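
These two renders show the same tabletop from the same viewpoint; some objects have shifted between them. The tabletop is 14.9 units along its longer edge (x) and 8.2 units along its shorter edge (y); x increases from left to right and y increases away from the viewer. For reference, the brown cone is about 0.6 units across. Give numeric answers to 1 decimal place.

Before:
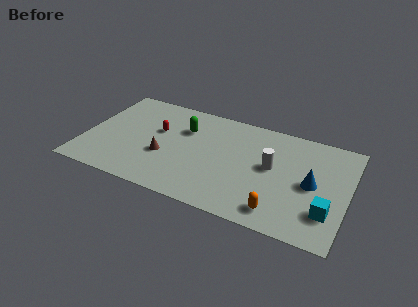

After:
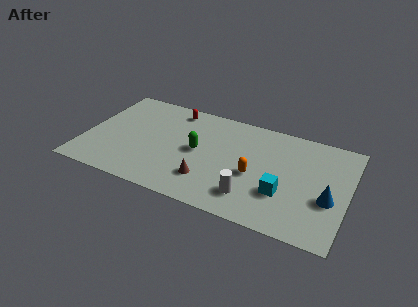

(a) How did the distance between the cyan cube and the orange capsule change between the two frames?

-0.9

The distance was about 2.8 in the first image and 1.9 in the second, so they moved 0.9 units closer together.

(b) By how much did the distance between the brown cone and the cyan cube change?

-5.1

They were about 9.3 units apart before and 4.2 after — 5.1 units closer together.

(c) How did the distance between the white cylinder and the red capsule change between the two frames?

+0.7

They were about 6.6 units apart before and 7.3 after — 0.7 units further apart.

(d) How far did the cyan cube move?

2.5

From (13.9, 2.2) to (11.4, 2.7), the cyan cube covered √(2.5² + 0.5²) ≈ 2.5 units.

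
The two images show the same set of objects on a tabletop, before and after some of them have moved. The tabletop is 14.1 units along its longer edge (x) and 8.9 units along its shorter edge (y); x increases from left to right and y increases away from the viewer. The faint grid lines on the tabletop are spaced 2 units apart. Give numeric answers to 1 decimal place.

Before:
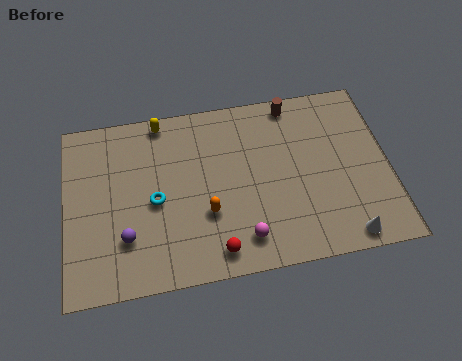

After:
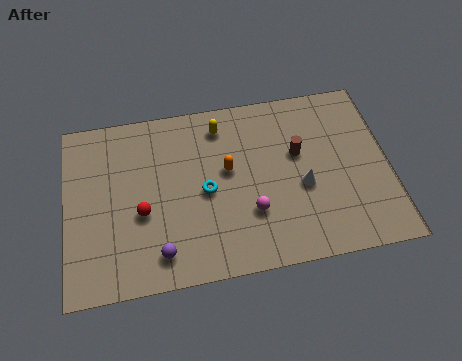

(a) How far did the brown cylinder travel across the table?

2.6

The brown cylinder moved from about (10.1, 8.0) to (10.2, 5.4), a distance of √(0.1² + 2.6²) ≈ 2.6.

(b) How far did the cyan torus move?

2.2

The cyan torus was near (3.9, 4.1) before and (6.1, 4.2) after, so it travelled √(2.2² + 0.1²) ≈ 2.2 units.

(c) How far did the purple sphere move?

1.7

The purple sphere moved from about (2.6, 2.5) to (4.0, 1.5), a distance of √(1.4² + 1.0²) ≈ 1.7.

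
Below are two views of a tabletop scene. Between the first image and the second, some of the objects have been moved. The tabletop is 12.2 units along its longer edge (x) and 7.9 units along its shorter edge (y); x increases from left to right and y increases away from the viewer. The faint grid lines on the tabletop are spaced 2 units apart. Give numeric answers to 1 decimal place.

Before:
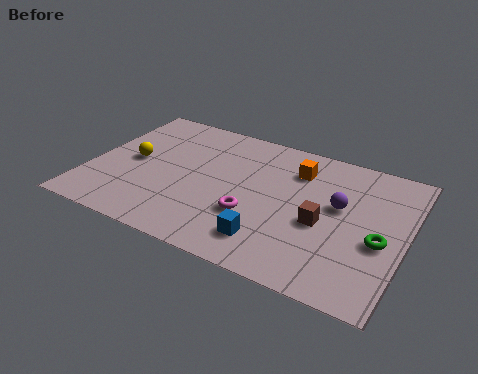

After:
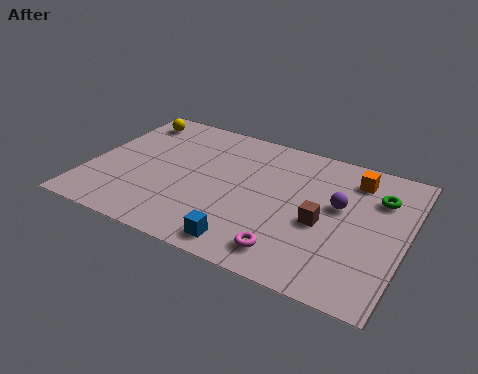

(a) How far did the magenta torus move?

2.1

The magenta torus was near (6.5, 2.7) before and (8.1, 1.3) after, so it travelled √(1.6² + 1.4²) ≈ 2.1 units.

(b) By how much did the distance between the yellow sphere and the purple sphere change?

+0.7

They were about 8.0 units apart before and 8.7 after — 0.7 units further apart.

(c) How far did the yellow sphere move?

2.6

The yellow sphere was near (1.6, 4.0) before and (1.1, 6.6) after, so it travelled √(0.5² + 2.6²) ≈ 2.6 units.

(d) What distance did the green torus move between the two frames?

2.4

From (11.3, 3.3) to (11.0, 5.7), the green torus covered √(0.3² + 2.4²) ≈ 2.4 units.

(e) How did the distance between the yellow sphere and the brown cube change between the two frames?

+1.1

The distance was about 7.5 in the first image and 8.6 in the second, so they moved 1.1 units further apart.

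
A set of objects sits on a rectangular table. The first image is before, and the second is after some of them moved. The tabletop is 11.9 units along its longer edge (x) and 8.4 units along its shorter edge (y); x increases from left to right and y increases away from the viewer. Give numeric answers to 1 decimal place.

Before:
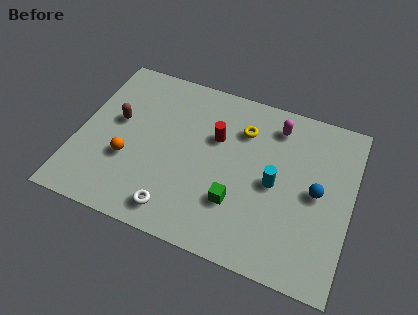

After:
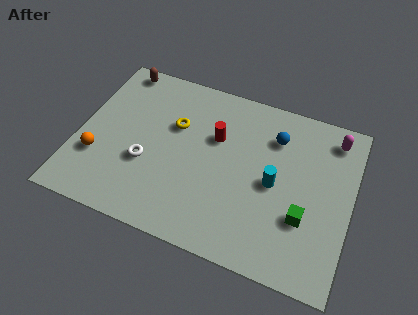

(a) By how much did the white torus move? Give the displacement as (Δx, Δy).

(-1.5, 1.9)

The white torus started near (4.6, 1.2) and ended near (3.1, 3.1).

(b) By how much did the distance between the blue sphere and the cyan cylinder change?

+0.5

The distance was about 1.8 in the first image and 2.3 in the second, so they moved 0.5 units further apart.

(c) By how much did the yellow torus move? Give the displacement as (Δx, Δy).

(-2.9, -0.8)

The yellow torus was at about (7.0, 6.2) and moved to about (4.1, 5.4).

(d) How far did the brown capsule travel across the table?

2.8

The brown capsule moved from about (1.6, 4.8) to (1.3, 7.6), a distance of √(0.3² + 2.8²) ≈ 2.8.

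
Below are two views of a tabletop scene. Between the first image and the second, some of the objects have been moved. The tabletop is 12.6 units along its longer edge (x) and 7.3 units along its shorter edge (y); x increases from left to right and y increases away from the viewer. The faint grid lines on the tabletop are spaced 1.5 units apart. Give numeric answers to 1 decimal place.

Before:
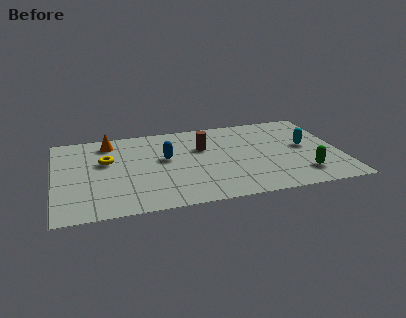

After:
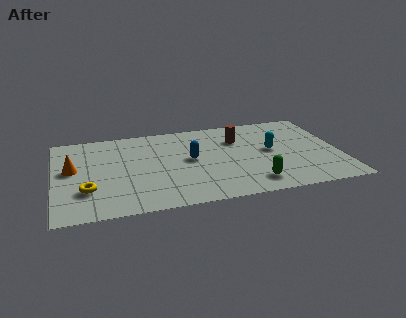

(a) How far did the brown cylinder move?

1.6

The brown cylinder moved from about (6.6, 4.8) to (8.2, 5.2), a distance of √(1.6² + 0.4²) ≈ 1.6.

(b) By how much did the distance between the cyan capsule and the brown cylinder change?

-2.7

The distance was about 4.6 in the first image and 1.9 in the second, so they moved 2.7 units closer together.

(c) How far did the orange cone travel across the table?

2.6

From (2.5, 6.1) to (0.8, 4.1), the orange cone covered √(1.7² + 2.0²) ≈ 2.6 units.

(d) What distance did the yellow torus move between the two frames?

2.5

The yellow torus moved from about (2.3, 4.5) to (1.4, 2.2), a distance of √(0.9² + 2.3²) ≈ 2.5.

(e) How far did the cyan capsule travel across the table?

1.5

The cyan capsule was near (11.1, 3.9) before and (9.6, 3.9) after, so it travelled √(1.5² + 0.0²) ≈ 1.5 units.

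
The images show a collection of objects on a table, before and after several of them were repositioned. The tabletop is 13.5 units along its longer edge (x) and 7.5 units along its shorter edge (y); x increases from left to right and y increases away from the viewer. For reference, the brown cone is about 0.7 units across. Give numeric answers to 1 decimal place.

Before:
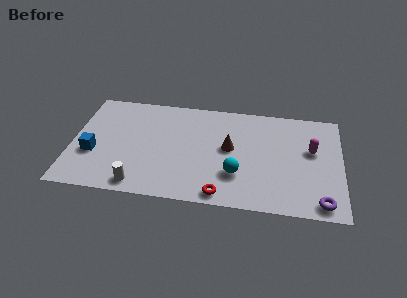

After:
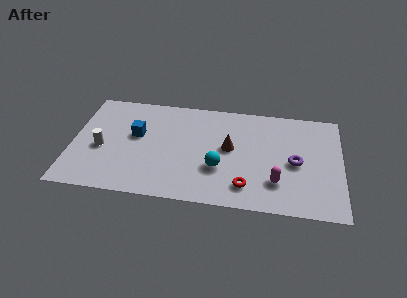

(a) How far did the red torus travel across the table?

1.4

The red torus was near (7.6, 0.8) before and (8.8, 1.5) after, so it travelled √(1.2² + 0.7²) ≈ 1.4 units.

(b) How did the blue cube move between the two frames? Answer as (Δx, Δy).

(2.1, 1.6)

From the two frames, the blue cube sits at roughly (1.1, 2.8) before and (3.2, 4.4) after.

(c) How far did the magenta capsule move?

3.0

The magenta capsule was near (12.0, 4.5) before and (10.3, 2.0) after, so it travelled √(1.7² + 2.5²) ≈ 3.0 units.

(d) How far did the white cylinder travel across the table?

3.0

From (3.5, 0.9) to (1.5, 3.2), the white cylinder covered √(2.0² + 2.3²) ≈ 3.0 units.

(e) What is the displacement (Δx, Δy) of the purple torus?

(-1.3, 2.6)

From the two frames, the purple torus sits at roughly (12.5, 0.9) before and (11.2, 3.5) after.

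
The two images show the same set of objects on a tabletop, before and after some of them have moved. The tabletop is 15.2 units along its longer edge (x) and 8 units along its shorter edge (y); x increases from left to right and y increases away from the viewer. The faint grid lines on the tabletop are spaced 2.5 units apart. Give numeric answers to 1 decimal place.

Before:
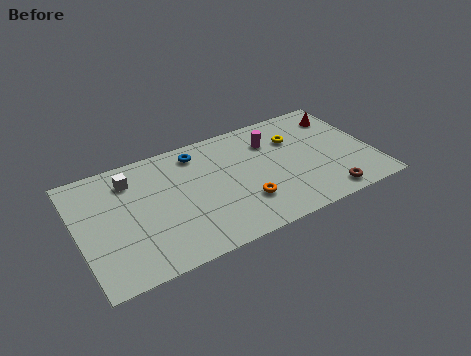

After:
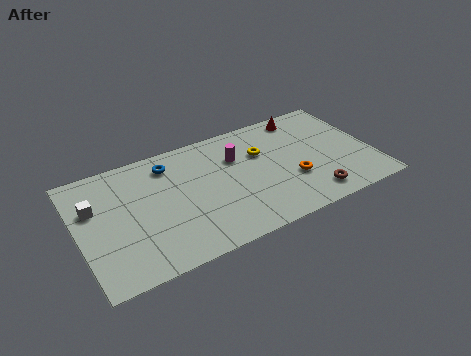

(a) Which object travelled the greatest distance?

the orange torus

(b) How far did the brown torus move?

0.8

The brown torus was near (12.4, 1.0) before and (11.7, 1.3) after, so it travelled √(0.7² + 0.3²) ≈ 0.8 units.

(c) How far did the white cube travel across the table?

2.3

The white cube moved from about (2.9, 6.3) to (0.9, 5.2), a distance of √(2.0² + 1.1²) ≈ 2.3.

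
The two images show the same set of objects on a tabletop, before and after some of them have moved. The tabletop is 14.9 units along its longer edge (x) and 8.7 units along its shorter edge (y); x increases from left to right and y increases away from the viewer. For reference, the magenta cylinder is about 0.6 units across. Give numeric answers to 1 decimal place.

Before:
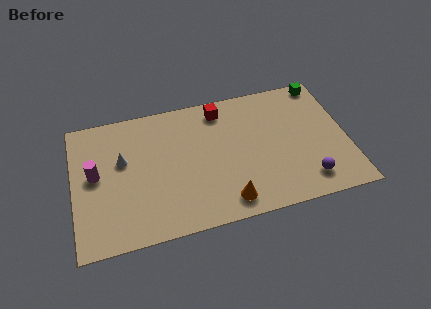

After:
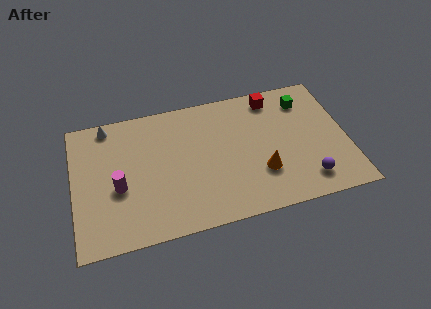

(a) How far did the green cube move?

1.5

From (13.9, 7.9) to (12.8, 6.9), the green cube covered √(1.1² + 1.0²) ≈ 1.5 units.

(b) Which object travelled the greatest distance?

the red cube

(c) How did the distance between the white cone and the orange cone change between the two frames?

+2.9

They were about 6.7 units apart before and 9.6 after — 2.9 units further apart.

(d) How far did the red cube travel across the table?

2.9

The red cube moved from about (8.2, 7.4) to (11.1, 7.5), a distance of √(2.9² + 0.1²) ≈ 2.9.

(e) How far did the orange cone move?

2.4

From (8.1, 1.3) to (10.1, 2.7), the orange cone covered √(2.0² + 1.4²) ≈ 2.4 units.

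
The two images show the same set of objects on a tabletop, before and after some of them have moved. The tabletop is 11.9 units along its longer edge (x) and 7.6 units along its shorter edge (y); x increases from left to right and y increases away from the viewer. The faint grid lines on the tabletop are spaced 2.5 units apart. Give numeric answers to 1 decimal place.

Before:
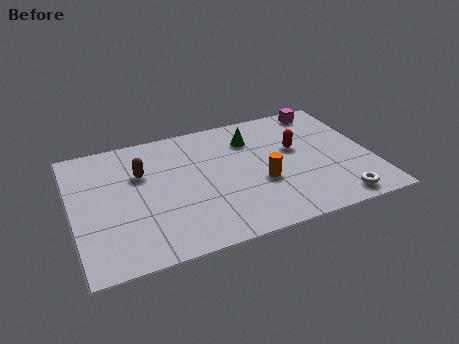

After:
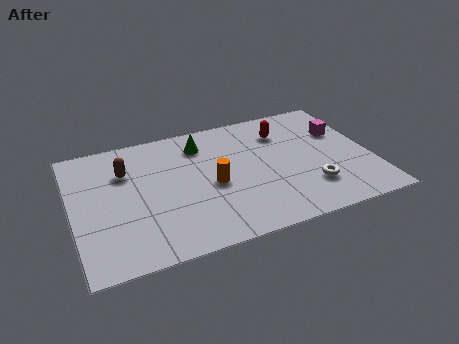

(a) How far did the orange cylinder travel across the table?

2.0

The orange cylinder was near (7.4, 2.9) before and (5.5, 3.4) after, so it travelled √(1.9² + 0.5²) ≈ 2.0 units.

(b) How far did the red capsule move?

1.3

From (9.0, 4.5) to (8.6, 5.7), the red capsule covered √(0.4² + 1.2²) ≈ 1.3 units.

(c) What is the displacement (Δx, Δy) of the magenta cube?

(0.5, -1.7)

The magenta cube started near (10.4, 6.7) and ended near (10.9, 5.0).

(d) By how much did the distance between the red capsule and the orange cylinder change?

+1.6

The distance was about 2.3 in the first image and 3.9 in the second, so they moved 1.6 units further apart.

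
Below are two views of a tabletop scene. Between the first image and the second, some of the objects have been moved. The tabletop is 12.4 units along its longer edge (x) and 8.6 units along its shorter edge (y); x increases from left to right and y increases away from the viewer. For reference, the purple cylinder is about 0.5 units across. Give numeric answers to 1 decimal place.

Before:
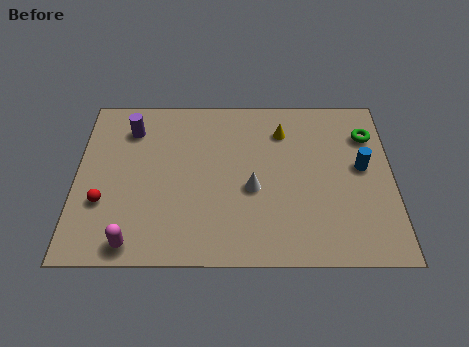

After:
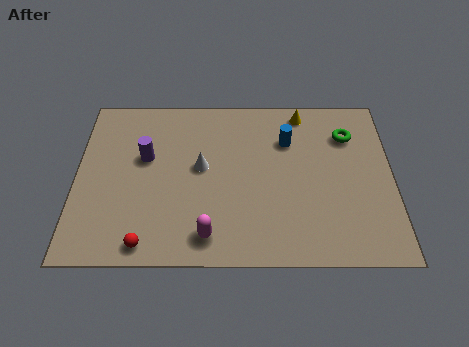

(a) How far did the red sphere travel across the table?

2.6

The red sphere was near (1.1, 2.9) before and (2.8, 0.9) after, so it travelled √(1.7² + 2.0²) ≈ 2.6 units.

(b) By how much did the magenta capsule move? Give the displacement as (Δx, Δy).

(2.9, 0.4)

From the two frames, the magenta capsule sits at roughly (2.3, 0.9) before and (5.2, 1.3) after.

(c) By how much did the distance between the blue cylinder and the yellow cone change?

-2.0

Before: roughly 3.6 units apart; after: 1.6. That's 2.0 units closer together.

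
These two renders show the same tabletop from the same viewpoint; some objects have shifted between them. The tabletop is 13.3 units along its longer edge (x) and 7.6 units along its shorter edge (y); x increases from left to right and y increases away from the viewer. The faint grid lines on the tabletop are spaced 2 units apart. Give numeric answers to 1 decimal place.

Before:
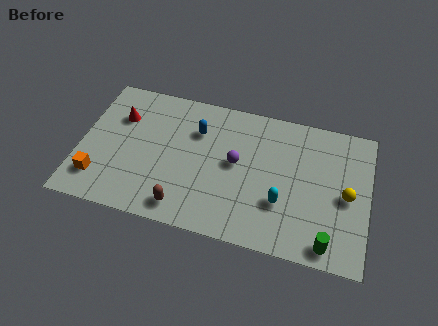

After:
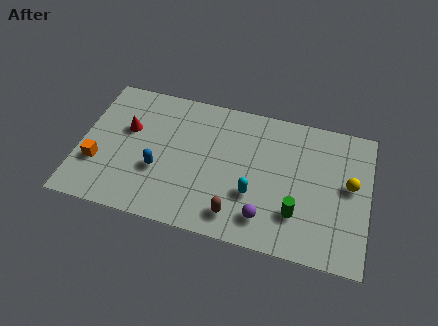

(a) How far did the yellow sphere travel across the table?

0.6

The yellow sphere was near (12.3, 3.6) before and (12.4, 4.2) after, so it travelled √(0.1² + 0.6²) ≈ 0.6 units.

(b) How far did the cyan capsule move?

1.3

From (9.4, 2.5) to (8.1, 2.6), the cyan capsule covered √(1.3² + 0.1²) ≈ 1.3 units.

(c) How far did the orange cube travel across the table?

0.8

From (1.0, 1.7) to (0.9, 2.5), the orange cube covered √(0.1² + 0.8²) ≈ 0.8 units.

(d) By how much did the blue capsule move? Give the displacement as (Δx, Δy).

(-1.6, -2.6)

From the two frames, the blue capsule sits at roughly (5.3, 5.4) before and (3.7, 2.8) after.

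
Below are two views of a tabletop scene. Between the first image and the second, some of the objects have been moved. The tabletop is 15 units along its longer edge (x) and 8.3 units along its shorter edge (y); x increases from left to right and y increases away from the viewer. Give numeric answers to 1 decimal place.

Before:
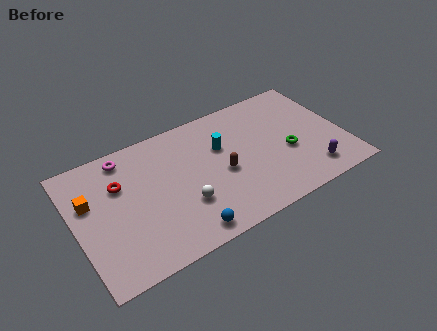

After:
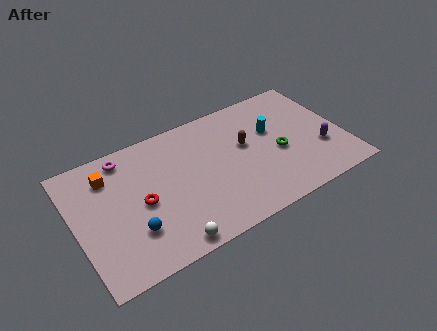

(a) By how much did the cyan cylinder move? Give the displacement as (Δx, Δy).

(2.9, -0.2)

The cyan cylinder was at about (8.3, 5.4) and moved to about (11.2, 5.2).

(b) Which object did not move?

the magenta torus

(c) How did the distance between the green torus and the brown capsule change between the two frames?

-1.6

Before: roughly 3.7 units apart; after: 2.1. That's 1.6 units closer together.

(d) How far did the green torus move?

0.5

The green torus was near (11.8, 3.4) before and (11.3, 3.6) after, so it travelled √(0.5² + 0.2²) ≈ 0.5 units.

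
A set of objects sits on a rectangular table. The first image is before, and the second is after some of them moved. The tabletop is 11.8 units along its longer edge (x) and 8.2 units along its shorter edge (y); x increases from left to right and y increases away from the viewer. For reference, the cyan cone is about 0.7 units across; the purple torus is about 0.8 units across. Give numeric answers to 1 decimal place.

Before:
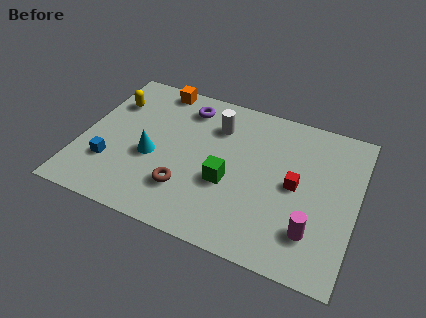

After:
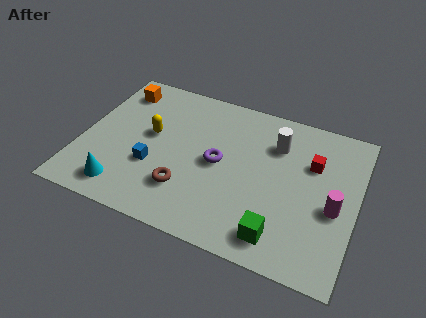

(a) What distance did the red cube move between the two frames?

1.5

The red cube moved from about (9.2, 4.1) to (9.8, 5.5), a distance of √(0.6² + 1.4²) ≈ 1.5.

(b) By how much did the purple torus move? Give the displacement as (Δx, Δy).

(1.7, -2.6)

The purple torus was at about (4.2, 6.7) and moved to about (5.9, 4.1).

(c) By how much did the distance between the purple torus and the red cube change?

-1.5

The distance was about 5.6 in the first image and 4.1 in the second, so they moved 1.5 units closer together.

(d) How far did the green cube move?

3.1

The green cube was near (6.4, 3.2) before and (8.8, 1.3) after, so it travelled √(2.4² + 1.9²) ≈ 3.1 units.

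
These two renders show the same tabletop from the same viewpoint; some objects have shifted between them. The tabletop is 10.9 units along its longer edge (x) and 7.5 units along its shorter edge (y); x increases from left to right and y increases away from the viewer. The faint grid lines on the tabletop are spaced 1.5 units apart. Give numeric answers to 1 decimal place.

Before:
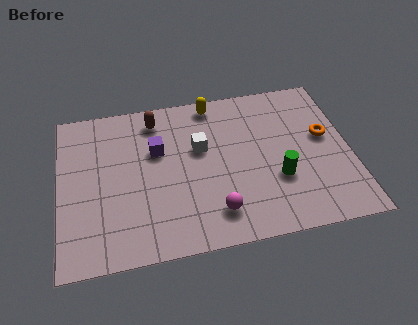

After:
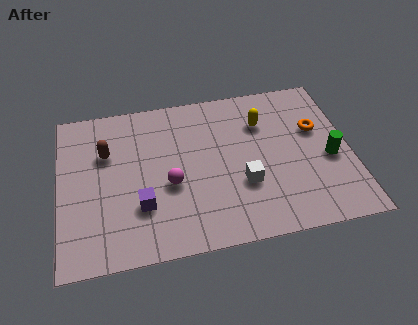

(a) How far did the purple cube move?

2.6

From (3.7, 4.8) to (3.0, 2.3), the purple cube covered √(0.7² + 2.5²) ≈ 2.6 units.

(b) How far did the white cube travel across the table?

2.5

The white cube was near (5.3, 4.6) before and (6.8, 2.6) after, so it travelled √(1.5² + 2.0²) ≈ 2.5 units.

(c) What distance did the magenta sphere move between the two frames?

2.3

The magenta sphere was near (5.7, 1.5) before and (4.1, 3.1) after, so it travelled √(1.6² + 1.6²) ≈ 2.3 units.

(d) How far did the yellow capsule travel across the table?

2.2

The yellow capsule moved from about (5.9, 6.7) to (7.7, 5.4), a distance of √(1.8² + 1.3²) ≈ 2.2.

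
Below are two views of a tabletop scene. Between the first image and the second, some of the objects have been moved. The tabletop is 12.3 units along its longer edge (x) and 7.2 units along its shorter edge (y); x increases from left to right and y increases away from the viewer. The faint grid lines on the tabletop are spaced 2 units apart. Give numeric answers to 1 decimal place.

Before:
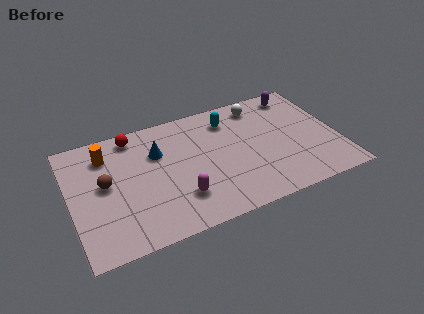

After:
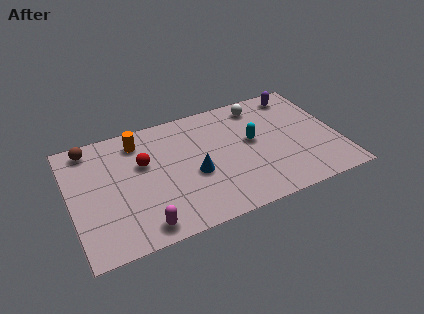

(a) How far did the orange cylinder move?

1.5

From (1.8, 5.6) to (3.3, 5.9), the orange cylinder covered √(1.5² + 0.3²) ≈ 1.5 units.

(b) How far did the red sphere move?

1.8

The red sphere was near (3.1, 6.3) before and (3.4, 4.5) after, so it travelled √(0.3² + 1.8²) ≈ 1.8 units.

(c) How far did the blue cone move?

2.4

The blue cone moved from about (4.1, 4.9) to (5.6, 3.0), a distance of √(1.5² + 1.9²) ≈ 2.4.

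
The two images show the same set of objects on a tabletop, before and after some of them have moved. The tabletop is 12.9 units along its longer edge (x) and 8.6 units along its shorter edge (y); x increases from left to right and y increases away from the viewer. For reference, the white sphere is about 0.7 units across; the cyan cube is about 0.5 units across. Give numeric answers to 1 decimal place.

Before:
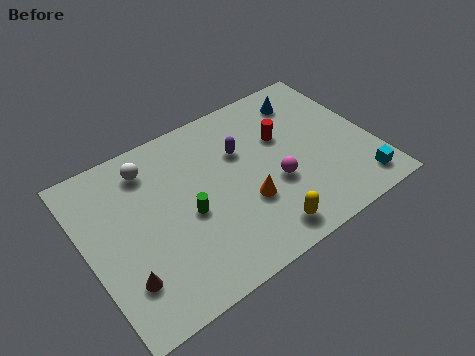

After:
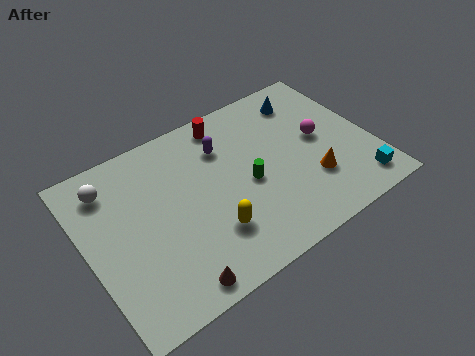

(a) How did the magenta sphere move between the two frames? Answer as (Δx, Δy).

(2.4, 1.3)

The magenta sphere started near (8.3, 3.3) and ended near (10.7, 4.6).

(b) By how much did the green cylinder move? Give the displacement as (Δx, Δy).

(2.8, 0.1)

From the two frames, the green cylinder sits at roughly (4.4, 3.8) before and (7.2, 3.9) after.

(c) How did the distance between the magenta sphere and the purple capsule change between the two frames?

+1.9

The distance was about 2.6 in the first image and 4.5 in the second, so they moved 1.9 units further apart.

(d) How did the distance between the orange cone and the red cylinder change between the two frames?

+2.4

They were about 3.3 units apart before and 5.7 after — 2.4 units further apart.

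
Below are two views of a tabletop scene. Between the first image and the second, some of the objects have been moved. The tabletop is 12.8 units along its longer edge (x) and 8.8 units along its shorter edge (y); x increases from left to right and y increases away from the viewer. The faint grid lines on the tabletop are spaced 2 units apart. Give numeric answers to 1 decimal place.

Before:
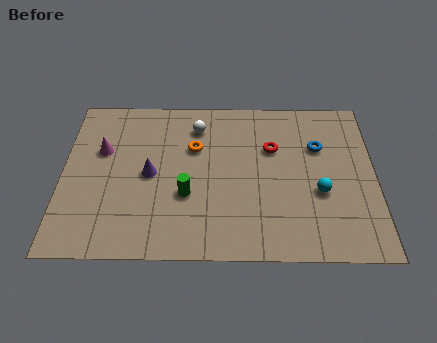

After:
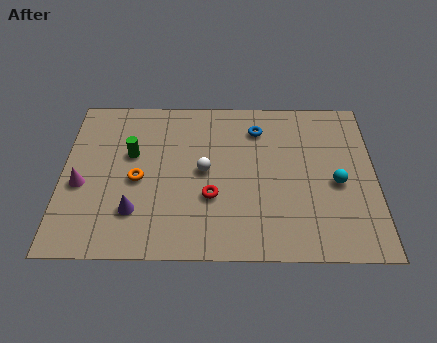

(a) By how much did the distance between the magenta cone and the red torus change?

-1.7

Before: roughly 7.0 units apart; after: 5.3. That's 1.7 units closer together.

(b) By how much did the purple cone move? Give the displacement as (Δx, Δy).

(-0.6, -2.0)

The purple cone started near (3.6, 4.3) and ended near (3.0, 2.3).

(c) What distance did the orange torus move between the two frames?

2.9

The orange torus moved from about (5.4, 5.8) to (3.1, 4.0), a distance of √(2.3² + 1.8²) ≈ 2.9.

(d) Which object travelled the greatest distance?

the red torus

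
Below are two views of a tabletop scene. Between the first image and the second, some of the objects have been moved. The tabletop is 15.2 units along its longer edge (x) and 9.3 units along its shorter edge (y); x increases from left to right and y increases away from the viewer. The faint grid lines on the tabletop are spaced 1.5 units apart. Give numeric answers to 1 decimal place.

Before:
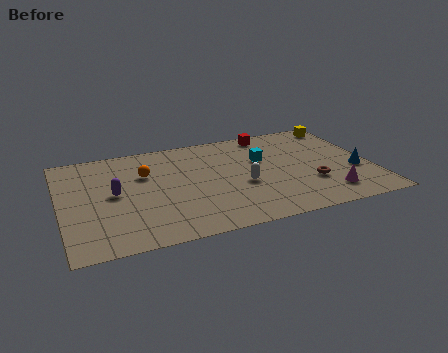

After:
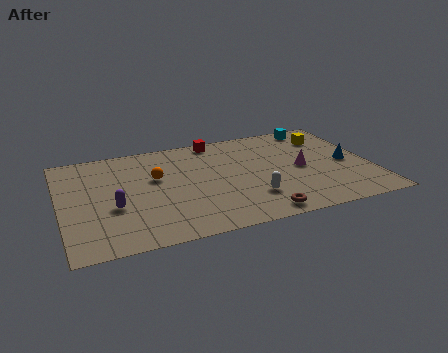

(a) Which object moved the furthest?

the cyan cube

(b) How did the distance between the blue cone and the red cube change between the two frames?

+1.3

Before: roughly 6.1 units apart; after: 7.4. That's 1.3 units further apart.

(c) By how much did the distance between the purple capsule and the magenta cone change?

-1.3

They were about 10.6 units apart before and 9.3 after — 1.3 units closer together.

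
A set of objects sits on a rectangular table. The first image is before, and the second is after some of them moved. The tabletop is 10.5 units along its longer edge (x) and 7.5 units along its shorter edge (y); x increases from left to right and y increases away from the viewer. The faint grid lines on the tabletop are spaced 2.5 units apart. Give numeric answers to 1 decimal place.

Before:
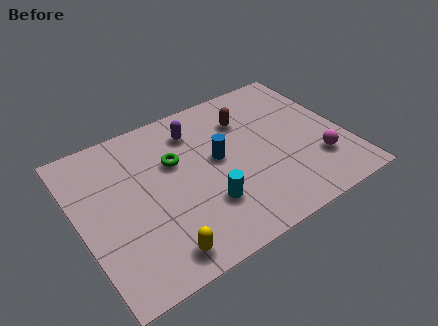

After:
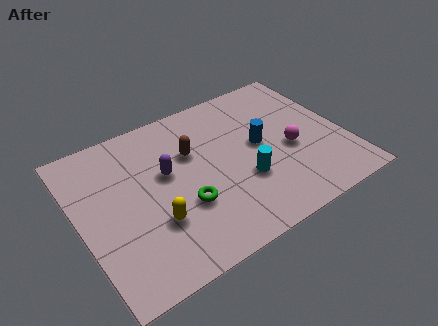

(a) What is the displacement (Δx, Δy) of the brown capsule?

(-2.3, -0.6)

The brown capsule was at about (6.9, 5.5) and moved to about (4.6, 4.9).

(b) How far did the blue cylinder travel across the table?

1.7

From (5.5, 4.1) to (7.2, 4.0), the blue cylinder covered √(1.7² + 0.1²) ≈ 1.7 units.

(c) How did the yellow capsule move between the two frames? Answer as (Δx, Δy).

(0.1, 1.4)

The yellow capsule was at about (2.6, 1.0) and moved to about (2.7, 2.4).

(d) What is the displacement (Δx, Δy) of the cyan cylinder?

(1.6, 0.4)

From the two frames, the cyan cylinder sits at roughly (4.7, 2.2) before and (6.3, 2.6) after.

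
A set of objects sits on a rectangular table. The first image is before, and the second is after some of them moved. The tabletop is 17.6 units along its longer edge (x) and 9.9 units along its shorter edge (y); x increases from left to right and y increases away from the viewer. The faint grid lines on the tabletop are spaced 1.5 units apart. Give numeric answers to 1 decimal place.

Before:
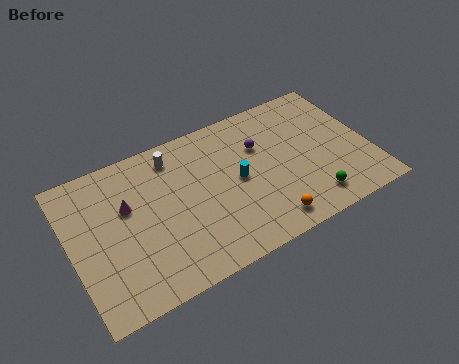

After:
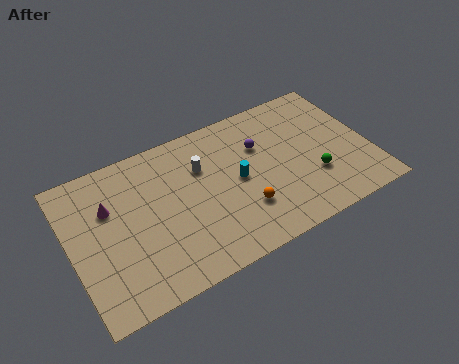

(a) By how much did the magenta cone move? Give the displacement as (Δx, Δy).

(-1.0, 0.4)

The magenta cone was at about (3.4, 6.2) and moved to about (2.4, 6.6).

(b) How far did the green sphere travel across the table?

1.6

The green sphere moved from about (13.7, 1.7) to (14.1, 3.2), a distance of √(0.4² + 1.5²) ≈ 1.6.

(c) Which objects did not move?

the purple sphere and the cyan cylinder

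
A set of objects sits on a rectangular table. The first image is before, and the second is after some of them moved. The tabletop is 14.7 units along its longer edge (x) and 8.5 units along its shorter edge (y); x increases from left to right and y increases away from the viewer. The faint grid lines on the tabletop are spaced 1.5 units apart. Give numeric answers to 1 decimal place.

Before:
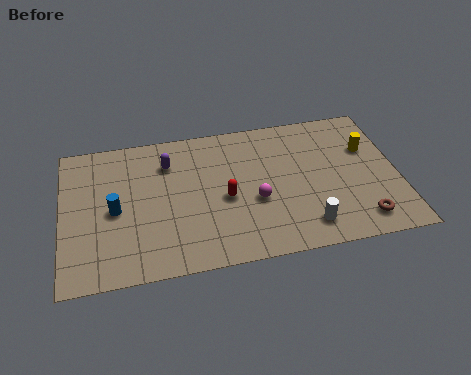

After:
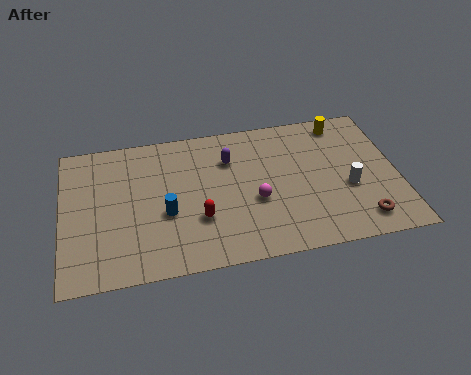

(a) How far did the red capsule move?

1.6

From (7.1, 3.8) to (5.9, 2.8), the red capsule covered √(1.2² + 1.0²) ≈ 1.6 units.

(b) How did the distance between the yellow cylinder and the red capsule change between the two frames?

+1.4

They were about 6.6 units apart before and 8.0 after — 1.4 units further apart.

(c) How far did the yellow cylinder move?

2.1

The yellow cylinder was near (13.5, 5.6) before and (12.5, 7.4) after, so it travelled √(1.0² + 1.8²) ≈ 2.1 units.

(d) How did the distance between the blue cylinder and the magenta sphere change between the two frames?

-2.2

Before: roughly 6.1 units apart; after: 3.9. That's 2.2 units closer together.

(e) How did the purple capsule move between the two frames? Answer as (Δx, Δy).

(2.7, -0.3)

The purple capsule started near (4.7, 6.4) and ended near (7.4, 6.1).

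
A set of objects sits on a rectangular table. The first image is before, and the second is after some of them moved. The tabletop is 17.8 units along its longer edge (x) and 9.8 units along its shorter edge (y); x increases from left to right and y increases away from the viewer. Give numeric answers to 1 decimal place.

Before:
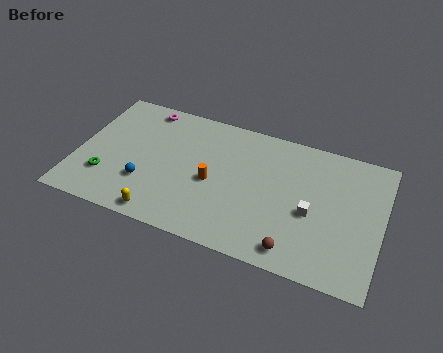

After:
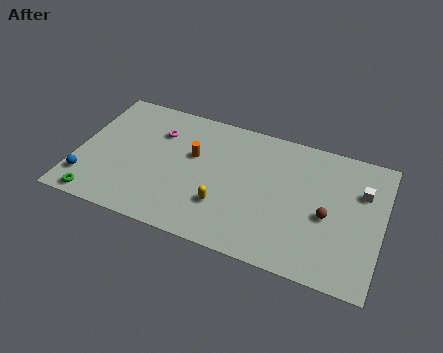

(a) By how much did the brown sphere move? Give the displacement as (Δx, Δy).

(1.6, 3.0)

From the two frames, the brown sphere sits at roughly (13.1, 1.3) before and (14.7, 4.3) after.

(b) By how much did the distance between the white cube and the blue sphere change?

+6.7

Before: roughly 9.7 units apart; after: 16.4. That's 6.7 units further apart.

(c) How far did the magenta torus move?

1.9

From (3.5, 8.7) to (4.5, 7.1), the magenta torus covered √(1.0² + 1.6²) ≈ 1.9 units.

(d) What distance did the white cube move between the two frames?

3.7

The white cube was near (13.8, 4.2) before and (16.5, 6.7) after, so it travelled √(2.7² + 2.5²) ≈ 3.7 units.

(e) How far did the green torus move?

1.8

The green torus was near (1.9, 2.7) before and (1.6, 0.9) after, so it travelled √(0.3² + 1.8²) ≈ 1.8 units.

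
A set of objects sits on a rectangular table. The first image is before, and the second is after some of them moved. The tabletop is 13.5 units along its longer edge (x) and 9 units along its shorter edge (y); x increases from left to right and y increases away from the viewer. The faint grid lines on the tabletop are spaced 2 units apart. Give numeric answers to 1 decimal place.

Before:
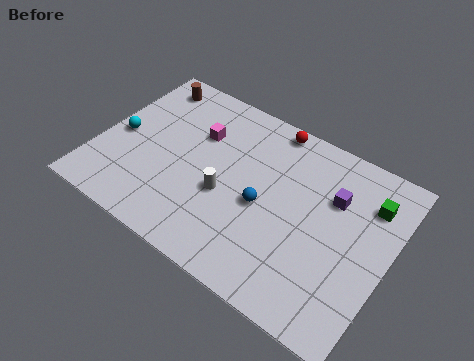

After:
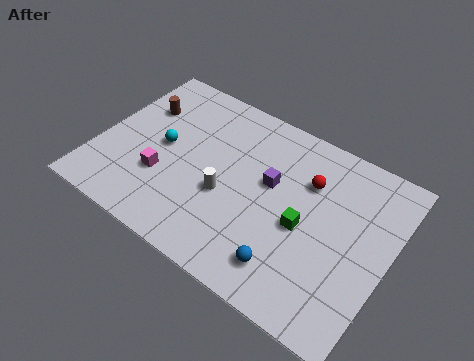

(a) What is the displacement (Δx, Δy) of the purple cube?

(-2.8, -0.8)

The purple cube started near (10.7, 6.1) and ended near (7.9, 5.3).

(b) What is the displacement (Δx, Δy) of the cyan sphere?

(2.0, 0.4)

From the two frames, the cyan sphere sits at roughly (0.9, 4.2) before and (2.9, 4.6) after.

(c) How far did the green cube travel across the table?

3.7

The green cube was near (12.3, 6.7) before and (9.7, 4.0) after, so it travelled √(2.6² + 2.7²) ≈ 3.7 units.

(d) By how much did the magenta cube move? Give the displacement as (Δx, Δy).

(-1.1, -3.1)

The magenta cube started near (4.3, 6.1) and ended near (3.2, 3.0).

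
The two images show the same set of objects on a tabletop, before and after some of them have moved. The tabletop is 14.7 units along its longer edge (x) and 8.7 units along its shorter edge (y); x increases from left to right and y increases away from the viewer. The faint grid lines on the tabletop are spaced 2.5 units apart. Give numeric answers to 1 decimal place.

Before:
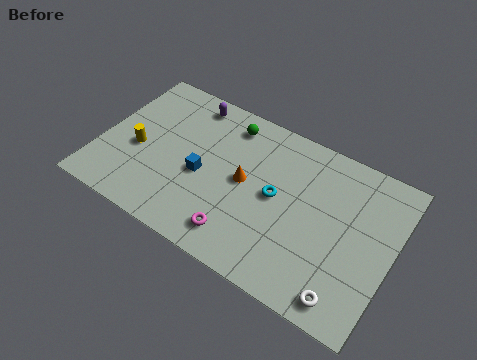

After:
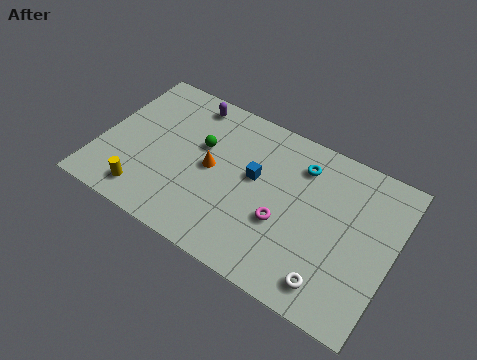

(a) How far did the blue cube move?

2.8

The blue cube was near (5.2, 3.8) before and (7.7, 5.0) after, so it travelled √(2.5² + 1.2²) ≈ 2.8 units.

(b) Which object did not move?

the purple capsule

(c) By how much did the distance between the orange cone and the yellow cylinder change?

-1.3

Before: roughly 5.5 units apart; after: 4.2. That's 1.3 units closer together.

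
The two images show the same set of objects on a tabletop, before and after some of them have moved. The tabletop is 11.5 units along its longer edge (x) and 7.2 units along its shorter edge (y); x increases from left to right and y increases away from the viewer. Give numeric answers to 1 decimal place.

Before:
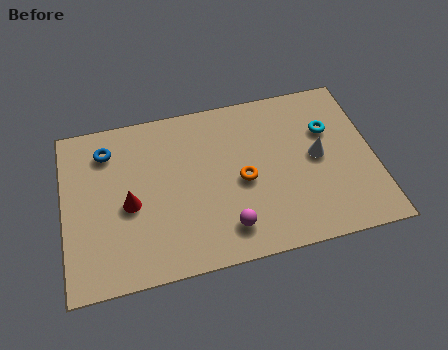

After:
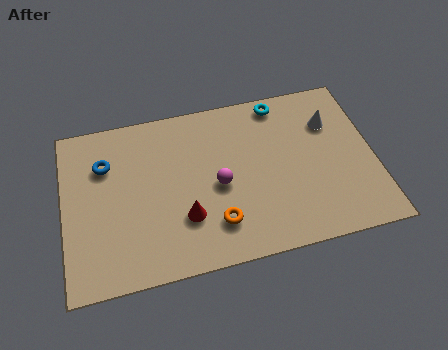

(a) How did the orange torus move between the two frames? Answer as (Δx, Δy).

(-1.1, -1.6)

From the two frames, the orange torus sits at roughly (6.6, 3.3) before and (5.5, 1.7) after.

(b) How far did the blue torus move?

0.6

The blue torus was near (1.7, 5.7) before and (1.6, 5.1) after, so it travelled √(0.1² + 0.6²) ≈ 0.6 units.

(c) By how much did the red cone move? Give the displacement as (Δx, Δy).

(2.0, -1.0)

The red cone started near (2.4, 3.2) and ended near (4.4, 2.2).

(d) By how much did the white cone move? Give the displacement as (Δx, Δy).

(0.6, 1.4)

The white cone started near (9.4, 3.7) and ended near (10.0, 5.1).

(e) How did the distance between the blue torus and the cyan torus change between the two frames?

-1.5

They were about 8.2 units apart before and 6.7 after — 1.5 units closer together.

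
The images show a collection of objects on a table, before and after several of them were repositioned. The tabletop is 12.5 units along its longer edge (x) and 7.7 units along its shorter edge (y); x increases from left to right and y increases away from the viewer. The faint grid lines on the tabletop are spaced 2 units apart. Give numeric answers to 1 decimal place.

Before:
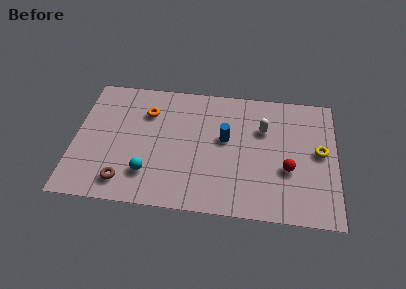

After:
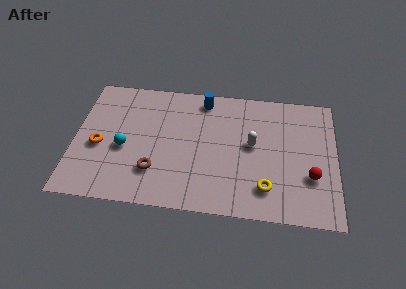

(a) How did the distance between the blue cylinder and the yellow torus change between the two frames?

+1.4

The distance was about 4.5 in the first image and 5.9 in the second, so they moved 1.4 units further apart.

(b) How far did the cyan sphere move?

1.8

The cyan sphere was near (3.6, 1.9) before and (2.4, 3.3) after, so it travelled √(1.2² + 1.4²) ≈ 1.8 units.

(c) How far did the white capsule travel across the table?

1.1

From (9.0, 5.2) to (8.5, 4.2), the white capsule covered √(0.5² + 1.0²) ≈ 1.1 units.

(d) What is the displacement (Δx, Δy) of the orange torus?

(-2.2, -2.3)

From the two frames, the orange torus sits at roughly (3.4, 5.6) before and (1.2, 3.3) after.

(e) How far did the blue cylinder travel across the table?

2.5

The blue cylinder moved from about (7.2, 4.4) to (6.1, 6.7), a distance of √(1.1² + 2.3²) ≈ 2.5.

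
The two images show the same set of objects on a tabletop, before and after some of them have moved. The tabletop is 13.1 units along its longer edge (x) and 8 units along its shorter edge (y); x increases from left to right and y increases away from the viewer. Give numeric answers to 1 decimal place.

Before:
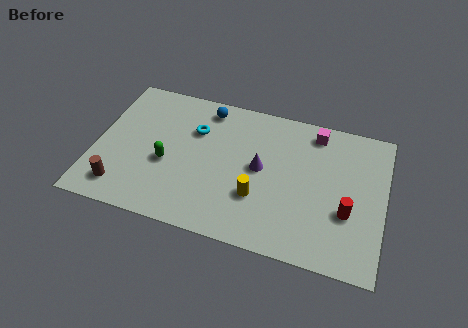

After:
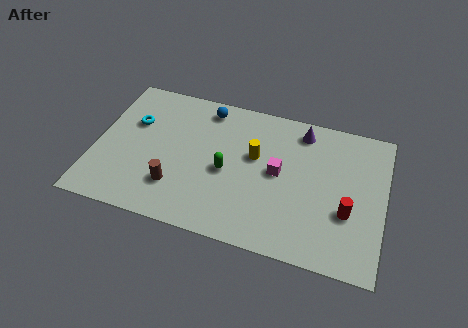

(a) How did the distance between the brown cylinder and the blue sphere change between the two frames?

-1.6

They were about 6.5 units apart before and 4.9 after — 1.6 units closer together.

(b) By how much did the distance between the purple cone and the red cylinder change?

+0.3

Before: roughly 4.2 units apart; after: 4.5. That's 0.3 units further apart.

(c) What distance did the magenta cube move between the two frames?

3.1

From (9.8, 6.9) to (8.3, 4.2), the magenta cube covered √(1.5² + 2.7²) ≈ 3.1 units.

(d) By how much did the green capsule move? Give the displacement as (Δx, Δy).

(2.7, 0.3)

The green capsule started near (3.3, 3.3) and ended near (6.0, 3.6).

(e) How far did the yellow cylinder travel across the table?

2.2

The yellow cylinder was near (7.5, 2.6) before and (7.2, 4.8) after, so it travelled √(0.3² + 2.2²) ≈ 2.2 units.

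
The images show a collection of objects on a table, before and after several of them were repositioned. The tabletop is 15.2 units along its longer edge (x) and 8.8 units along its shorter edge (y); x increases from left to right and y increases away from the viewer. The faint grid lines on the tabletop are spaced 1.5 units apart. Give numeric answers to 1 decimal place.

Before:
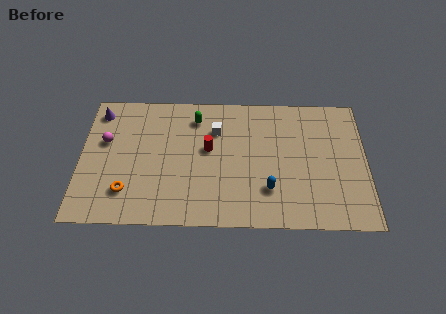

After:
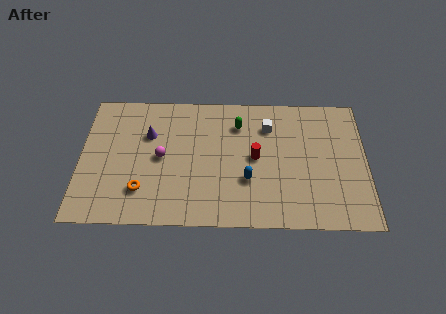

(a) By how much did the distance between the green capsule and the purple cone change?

-0.3

The distance was about 5.2 in the first image and 4.9 in the second, so they moved 0.3 units closer together.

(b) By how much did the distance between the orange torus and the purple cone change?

-1.8

Before: roughly 5.5 units apart; after: 3.7. That's 1.8 units closer together.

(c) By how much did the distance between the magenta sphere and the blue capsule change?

-4.4

The distance was about 9.2 in the first image and 4.8 in the second, so they moved 4.4 units closer together.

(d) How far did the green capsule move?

2.3

From (6.1, 7.1) to (8.4, 6.7), the green capsule covered √(2.3² + 0.4²) ≈ 2.3 units.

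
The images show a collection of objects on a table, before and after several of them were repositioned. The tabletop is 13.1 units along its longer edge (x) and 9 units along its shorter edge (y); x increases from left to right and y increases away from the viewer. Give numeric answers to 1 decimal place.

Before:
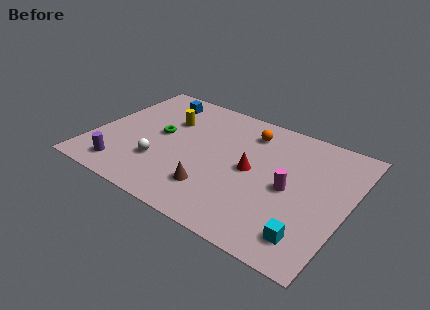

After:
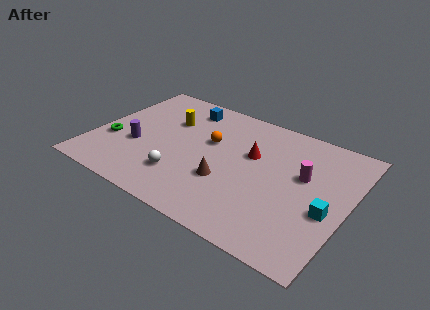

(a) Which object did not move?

the yellow cylinder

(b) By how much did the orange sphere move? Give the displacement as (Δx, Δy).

(-1.8, -1.7)

From the two frames, the orange sphere sits at roughly (7.6, 7.2) before and (5.8, 5.5) after.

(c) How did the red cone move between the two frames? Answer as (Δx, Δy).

(-0.2, 1.1)

The red cone started near (8.2, 4.5) and ended near (8.0, 5.6).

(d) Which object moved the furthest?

the green torus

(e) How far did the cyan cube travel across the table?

2.1

The cyan cube was near (11.6, 1.6) before and (12.2, 3.6) after, so it travelled √(0.6² + 2.0²) ≈ 2.1 units.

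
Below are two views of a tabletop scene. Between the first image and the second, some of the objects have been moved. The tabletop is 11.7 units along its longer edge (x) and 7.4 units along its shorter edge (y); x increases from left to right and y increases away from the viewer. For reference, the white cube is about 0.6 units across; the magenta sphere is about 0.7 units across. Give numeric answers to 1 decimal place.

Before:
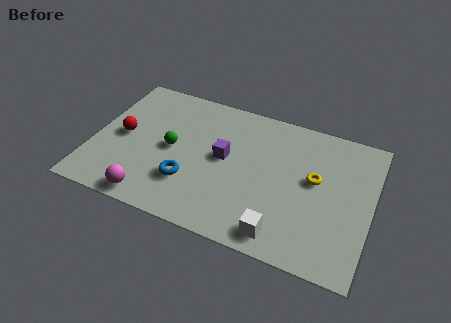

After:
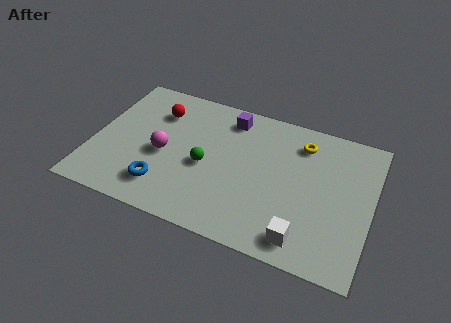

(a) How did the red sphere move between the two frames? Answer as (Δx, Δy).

(1.3, 1.8)

From the two frames, the red sphere sits at roughly (1.2, 3.7) before and (2.5, 5.5) after.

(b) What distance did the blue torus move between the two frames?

1.2

The blue torus was near (4.2, 2.2) before and (3.2, 1.6) after, so it travelled √(1.0² + 0.6²) ≈ 1.2 units.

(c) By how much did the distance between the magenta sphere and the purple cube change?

-0.4

The distance was about 4.2 in the first image and 3.8 in the second, so they moved 0.4 units closer together.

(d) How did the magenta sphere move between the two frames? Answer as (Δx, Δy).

(0.2, 2.5)

The magenta sphere started near (2.8, 0.8) and ended near (3.0, 3.3).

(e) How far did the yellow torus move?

1.8

The yellow torus moved from about (9.3, 4.2) to (8.6, 5.9), a distance of √(0.7² + 1.7²) ≈ 1.8.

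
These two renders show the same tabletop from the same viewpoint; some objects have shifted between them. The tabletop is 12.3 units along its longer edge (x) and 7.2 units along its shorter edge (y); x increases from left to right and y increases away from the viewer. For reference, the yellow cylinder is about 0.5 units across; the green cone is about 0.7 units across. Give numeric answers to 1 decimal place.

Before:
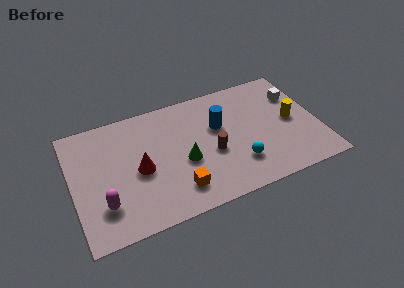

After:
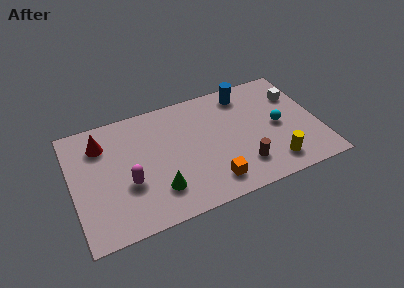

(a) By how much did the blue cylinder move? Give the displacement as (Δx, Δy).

(1.5, 1.6)

The blue cylinder was at about (7.4, 4.5) and moved to about (8.9, 6.1).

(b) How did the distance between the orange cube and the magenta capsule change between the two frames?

+0.6

The distance was about 3.6 in the first image and 4.2 in the second, so they moved 0.6 units further apart.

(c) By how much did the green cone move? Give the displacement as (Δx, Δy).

(-1.4, -1.2)

The green cone was at about (5.5, 3.0) and moved to about (4.1, 1.8).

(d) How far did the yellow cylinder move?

2.6

The yellow cylinder was near (11.0, 3.6) before and (9.8, 1.3) after, so it travelled √(1.2² + 2.3²) ≈ 2.6 units.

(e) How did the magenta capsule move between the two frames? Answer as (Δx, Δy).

(1.3, 0.8)

The magenta capsule was at about (1.4, 1.9) and moved to about (2.7, 2.7).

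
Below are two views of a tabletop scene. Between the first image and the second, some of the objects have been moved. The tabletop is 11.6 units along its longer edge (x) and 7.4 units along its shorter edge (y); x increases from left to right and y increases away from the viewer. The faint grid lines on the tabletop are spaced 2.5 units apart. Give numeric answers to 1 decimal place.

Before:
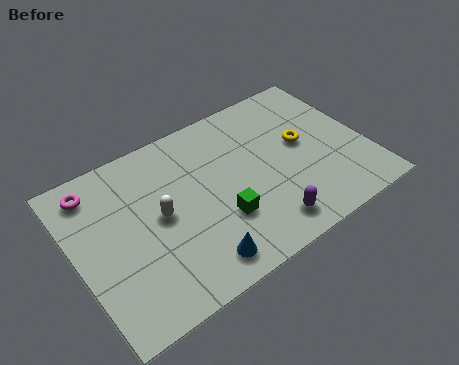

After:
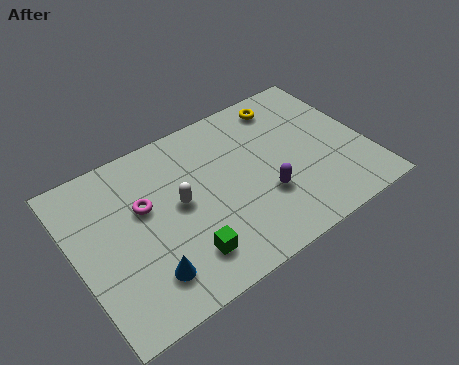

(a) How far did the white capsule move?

0.8

The white capsule moved from about (3.3, 3.8) to (4.1, 3.9), a distance of √(0.8² + 0.1²) ≈ 0.8.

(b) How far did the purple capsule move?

1.3

From (7.1, 1.2) to (7.3, 2.5), the purple capsule covered √(0.2² + 1.3²) ≈ 1.3 units.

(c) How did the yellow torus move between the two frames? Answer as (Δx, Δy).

(-0.3, 2.2)

From the two frames, the yellow torus sits at roughly (9.2, 4.1) before and (8.9, 6.3) after.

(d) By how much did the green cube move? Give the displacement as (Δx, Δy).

(-1.6, -0.8)

The green cube started near (5.5, 2.4) and ended near (3.9, 1.6).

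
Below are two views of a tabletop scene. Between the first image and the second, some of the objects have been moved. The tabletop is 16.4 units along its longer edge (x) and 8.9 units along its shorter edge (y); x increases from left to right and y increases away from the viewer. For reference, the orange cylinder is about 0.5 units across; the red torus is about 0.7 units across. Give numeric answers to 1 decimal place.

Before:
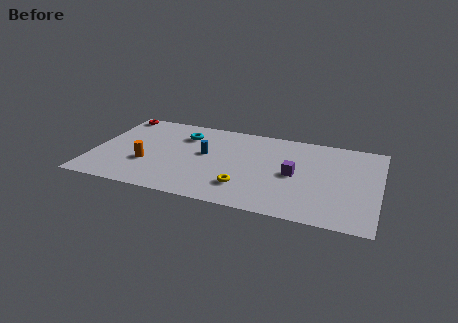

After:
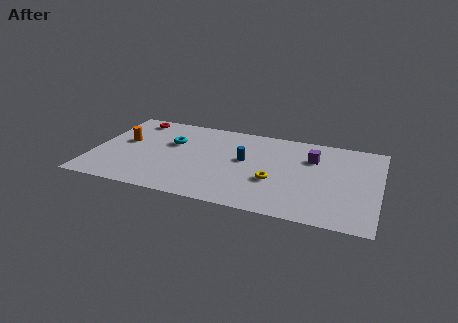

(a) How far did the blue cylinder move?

2.3

From (6.4, 5.0) to (8.7, 5.0), the blue cylinder covered √(2.3² + 0.0²) ≈ 2.3 units.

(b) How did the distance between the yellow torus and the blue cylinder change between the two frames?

-1.3

They were about 3.8 units apart before and 2.5 after — 1.3 units closer together.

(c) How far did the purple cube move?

2.2

From (11.6, 4.3) to (12.5, 6.3), the purple cube covered √(0.9² + 2.0²) ≈ 2.2 units.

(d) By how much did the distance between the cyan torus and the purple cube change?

+1.1

The distance was about 7.0 in the first image and 8.1 in the second, so they moved 1.1 units further apart.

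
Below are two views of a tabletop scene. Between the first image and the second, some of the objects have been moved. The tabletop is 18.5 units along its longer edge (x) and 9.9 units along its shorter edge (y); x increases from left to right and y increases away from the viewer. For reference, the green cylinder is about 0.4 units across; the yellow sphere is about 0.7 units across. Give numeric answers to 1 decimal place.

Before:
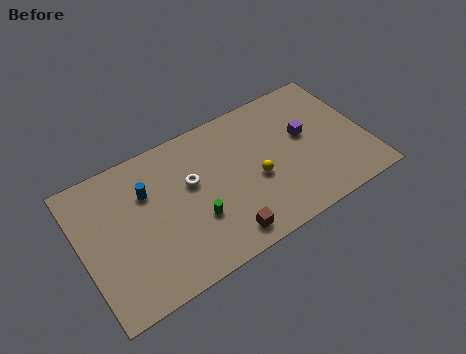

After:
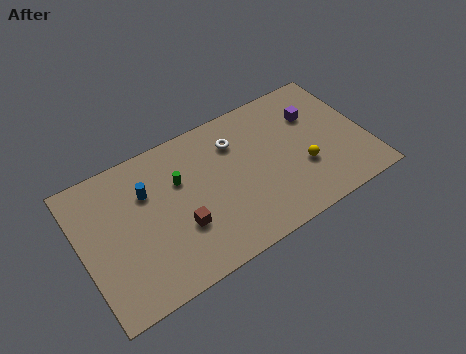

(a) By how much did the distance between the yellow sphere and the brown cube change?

+4.3

The distance was about 3.8 in the first image and 8.1 in the second, so they moved 4.3 units further apart.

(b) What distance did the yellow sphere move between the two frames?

3.1

The yellow sphere moved from about (11.2, 4.2) to (14.2, 3.5), a distance of √(3.0² + 0.7²) ≈ 3.1.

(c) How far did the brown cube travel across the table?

3.2

From (8.6, 1.4) to (6.1, 3.4), the brown cube covered √(2.5² + 2.0²) ≈ 3.2 units.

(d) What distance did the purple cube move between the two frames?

1.4

The purple cube moved from about (14.7, 5.7) to (15.5, 6.9), a distance of √(0.8² + 1.2²) ≈ 1.4.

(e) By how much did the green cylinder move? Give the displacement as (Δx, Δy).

(-0.6, 3.1)

The green cylinder started near (7.1, 3.4) and ended near (6.5, 6.5).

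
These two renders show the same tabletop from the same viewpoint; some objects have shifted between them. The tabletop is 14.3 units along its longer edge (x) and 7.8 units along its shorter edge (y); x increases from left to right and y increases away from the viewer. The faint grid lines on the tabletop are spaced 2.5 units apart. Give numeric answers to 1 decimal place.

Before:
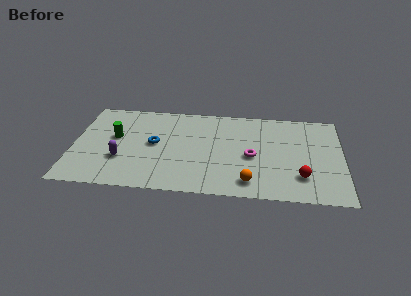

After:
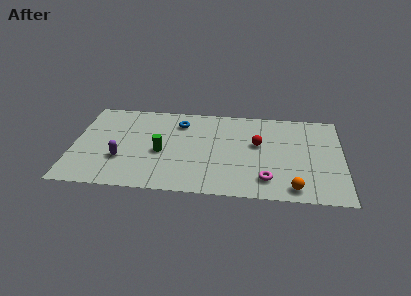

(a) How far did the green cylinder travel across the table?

2.7

The green cylinder moved from about (2.2, 4.5) to (4.7, 3.4), a distance of √(2.5² + 1.1²) ≈ 2.7.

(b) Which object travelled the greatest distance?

the red sphere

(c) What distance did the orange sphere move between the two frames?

2.3

From (9.4, 1.3) to (11.7, 1.0), the orange sphere covered √(2.3² + 0.3²) ≈ 2.3 units.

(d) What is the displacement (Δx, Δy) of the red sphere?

(-2.3, 2.6)

The red sphere was at about (12.1, 2.0) and moved to about (9.8, 4.6).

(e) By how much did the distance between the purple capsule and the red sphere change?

-2.0

Before: roughly 9.5 units apart; after: 7.5. That's 2.0 units closer together.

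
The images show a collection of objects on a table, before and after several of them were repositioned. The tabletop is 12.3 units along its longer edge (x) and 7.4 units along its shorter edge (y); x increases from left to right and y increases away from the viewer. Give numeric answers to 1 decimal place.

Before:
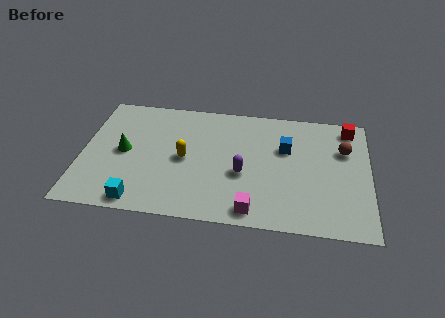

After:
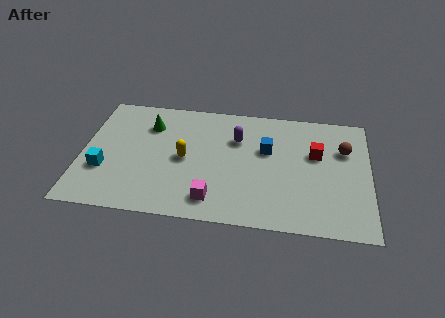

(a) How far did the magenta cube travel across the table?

1.7

The magenta cube was near (7.4, 0.9) before and (5.7, 1.3) after, so it travelled √(1.7² + 0.4²) ≈ 1.7 units.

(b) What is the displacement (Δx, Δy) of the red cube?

(-1.4, -1.8)

From the two frames, the red cube sits at roughly (11.4, 6.4) before and (10.0, 4.6) after.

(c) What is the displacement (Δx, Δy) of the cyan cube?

(-1.6, 1.7)

The cyan cube was at about (2.6, 0.8) and moved to about (1.0, 2.5).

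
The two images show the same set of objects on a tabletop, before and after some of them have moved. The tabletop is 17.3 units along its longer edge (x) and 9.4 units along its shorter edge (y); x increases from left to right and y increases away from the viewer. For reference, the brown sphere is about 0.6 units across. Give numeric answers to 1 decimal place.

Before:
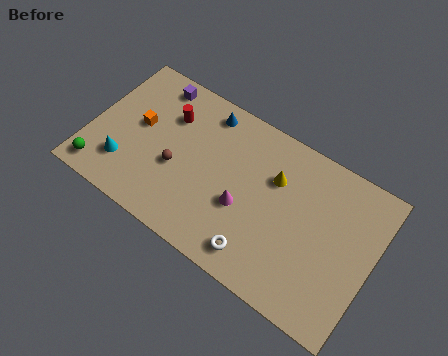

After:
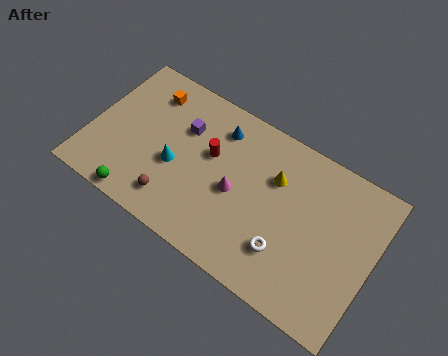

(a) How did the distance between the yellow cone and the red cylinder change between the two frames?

-2.7

The distance was about 6.7 in the first image and 4.0 in the second, so they moved 2.7 units closer together.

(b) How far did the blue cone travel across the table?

1.1

The blue cone was near (6.5, 8.1) before and (7.4, 7.5) after, so it travelled √(0.9² + 0.6²) ≈ 1.1 units.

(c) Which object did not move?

the yellow cone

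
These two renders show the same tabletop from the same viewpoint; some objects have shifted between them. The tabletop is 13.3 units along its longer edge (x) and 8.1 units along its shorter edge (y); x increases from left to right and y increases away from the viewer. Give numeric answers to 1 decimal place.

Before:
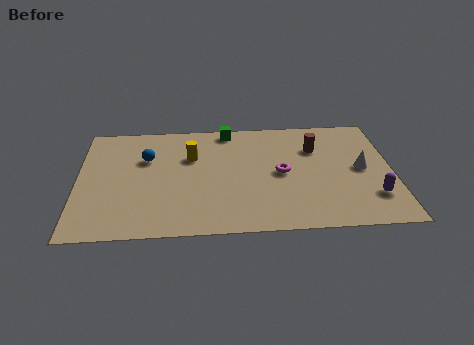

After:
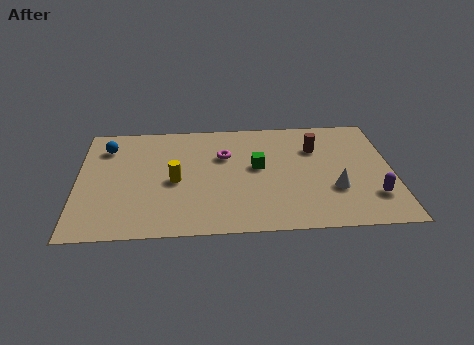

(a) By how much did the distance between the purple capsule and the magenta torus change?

+2.8

The distance was about 4.2 in the first image and 7.0 in the second, so they moved 2.8 units further apart.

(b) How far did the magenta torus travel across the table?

2.8

From (8.6, 4.0) to (6.2, 5.4), the magenta torus covered √(2.4² + 1.4²) ≈ 2.8 units.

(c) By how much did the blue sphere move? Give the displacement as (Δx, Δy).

(-1.7, 0.9)

From the two frames, the blue sphere sits at roughly (2.9, 5.4) before and (1.2, 6.3) after.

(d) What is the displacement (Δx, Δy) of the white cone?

(-1.2, -1.4)

From the two frames, the white cone sits at roughly (12.0, 4.1) before and (10.8, 2.7) after.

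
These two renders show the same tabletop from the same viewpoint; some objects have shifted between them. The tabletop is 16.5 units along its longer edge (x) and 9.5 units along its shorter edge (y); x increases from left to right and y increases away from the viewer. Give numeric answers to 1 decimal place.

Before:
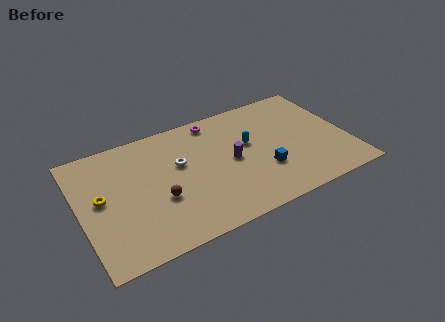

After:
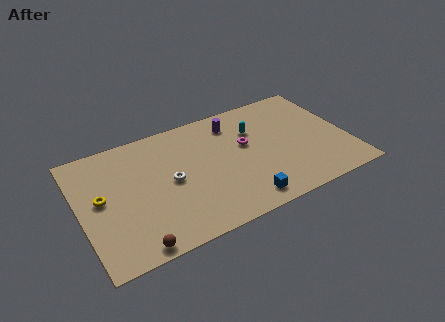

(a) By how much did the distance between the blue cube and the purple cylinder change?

+4.0

The distance was about 2.4 in the first image and 6.4 in the second, so they moved 4.0 units further apart.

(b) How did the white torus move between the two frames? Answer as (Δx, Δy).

(-0.7, -1.1)

From the two frames, the white torus sits at roughly (6.2, 5.8) before and (5.5, 4.7) after.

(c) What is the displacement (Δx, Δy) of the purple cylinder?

(0.5, 3.0)

The purple cylinder was at about (9.3, 4.7) and moved to about (9.8, 7.7).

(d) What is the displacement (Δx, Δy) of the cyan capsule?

(0.5, 1.0)

From the two frames, the cyan capsule sits at roughly (10.5, 5.6) before and (11.0, 6.6) after.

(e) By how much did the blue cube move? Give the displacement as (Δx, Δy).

(-1.6, -1.8)

From the two frames, the blue cube sits at roughly (11.1, 3.1) before and (9.5, 1.3) after.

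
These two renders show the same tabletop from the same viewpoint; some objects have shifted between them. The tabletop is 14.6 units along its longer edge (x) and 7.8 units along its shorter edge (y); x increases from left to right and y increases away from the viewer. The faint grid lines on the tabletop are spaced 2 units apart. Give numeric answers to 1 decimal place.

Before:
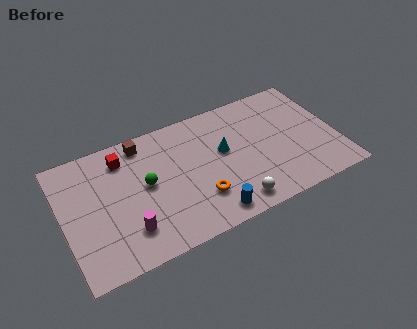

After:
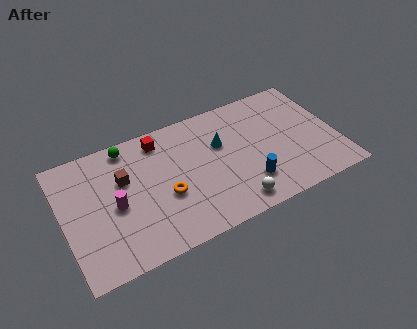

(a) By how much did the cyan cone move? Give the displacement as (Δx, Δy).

(-0.1, 0.5)

From the two frames, the cyan cone sits at roughly (8.6, 4.5) before and (8.5, 5.0) after.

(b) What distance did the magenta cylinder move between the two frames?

1.8

From (3.2, 1.9) to (2.7, 3.6), the magenta cylinder covered √(0.5² + 1.7²) ≈ 1.8 units.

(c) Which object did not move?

the white sphere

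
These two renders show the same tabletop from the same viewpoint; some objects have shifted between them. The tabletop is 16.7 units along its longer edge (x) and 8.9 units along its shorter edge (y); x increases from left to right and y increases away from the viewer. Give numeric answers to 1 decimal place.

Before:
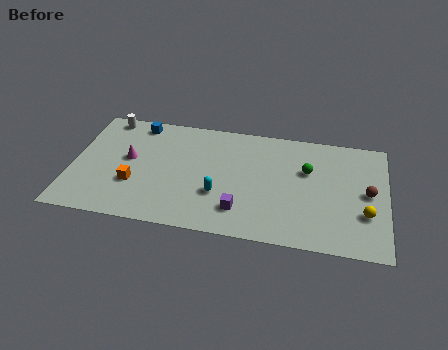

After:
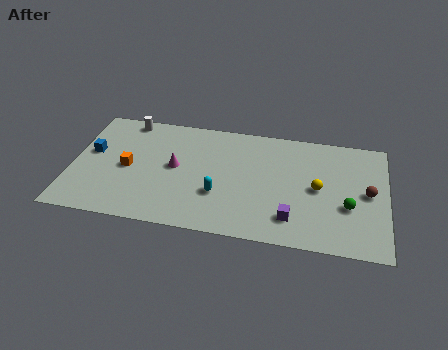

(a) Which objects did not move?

the brown sphere and the cyan capsule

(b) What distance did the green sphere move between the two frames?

3.3

The green sphere moved from about (12.5, 5.7) to (14.7, 3.3), a distance of √(2.2² + 2.4²) ≈ 3.3.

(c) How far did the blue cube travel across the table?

3.5

From (3.3, 7.8) to (1.0, 5.1), the blue cube covered √(2.3² + 2.7²) ≈ 3.5 units.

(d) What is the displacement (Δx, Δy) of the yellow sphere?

(-2.5, 1.5)

From the two frames, the yellow sphere sits at roughly (15.6, 2.9) before and (13.1, 4.4) after.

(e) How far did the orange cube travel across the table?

1.3

The orange cube moved from about (3.4, 3.0) to (3.0, 4.2), a distance of √(0.4² + 1.2²) ≈ 1.3.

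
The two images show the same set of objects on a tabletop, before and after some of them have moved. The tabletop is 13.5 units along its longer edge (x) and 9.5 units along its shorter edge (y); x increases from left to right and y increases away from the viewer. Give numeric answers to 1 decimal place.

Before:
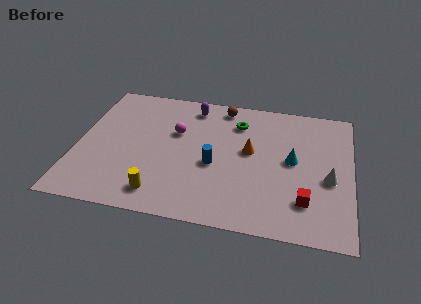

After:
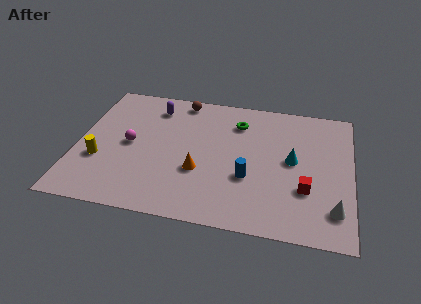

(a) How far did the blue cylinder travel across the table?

1.8

From (6.8, 4.0) to (8.5, 3.4), the blue cylinder covered √(1.7² + 0.6²) ≈ 1.8 units.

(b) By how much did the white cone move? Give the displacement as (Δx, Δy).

(0.3, -2.0)

The white cone was at about (12.4, 4.0) and moved to about (12.7, 2.0).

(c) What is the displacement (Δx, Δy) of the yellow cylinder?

(-3.1, 1.8)

The yellow cylinder started near (4.3, 1.5) and ended near (1.2, 3.3).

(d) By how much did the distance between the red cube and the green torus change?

-0.6

The distance was about 6.1 in the first image and 5.5 in the second, so they moved 0.6 units closer together.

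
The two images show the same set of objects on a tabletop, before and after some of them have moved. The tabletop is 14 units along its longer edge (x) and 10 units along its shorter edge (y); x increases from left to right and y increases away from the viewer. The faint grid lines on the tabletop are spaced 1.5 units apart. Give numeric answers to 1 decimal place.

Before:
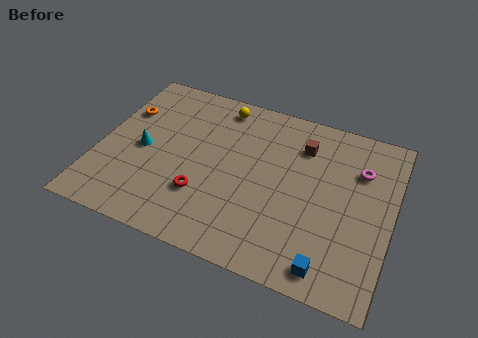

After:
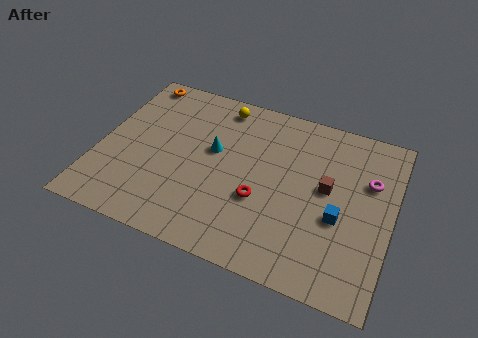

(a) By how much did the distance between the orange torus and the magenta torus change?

+0.4

They were about 11.4 units apart before and 11.8 after — 0.4 units further apart.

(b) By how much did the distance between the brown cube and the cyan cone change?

-2.4

The distance was about 7.9 in the first image and 5.5 in the second, so they moved 2.4 units closer together.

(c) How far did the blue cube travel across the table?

2.8

The blue cube was near (11.4, 1.2) before and (11.6, 4.0) after, so it travelled √(0.2² + 2.8²) ≈ 2.8 units.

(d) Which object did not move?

the yellow sphere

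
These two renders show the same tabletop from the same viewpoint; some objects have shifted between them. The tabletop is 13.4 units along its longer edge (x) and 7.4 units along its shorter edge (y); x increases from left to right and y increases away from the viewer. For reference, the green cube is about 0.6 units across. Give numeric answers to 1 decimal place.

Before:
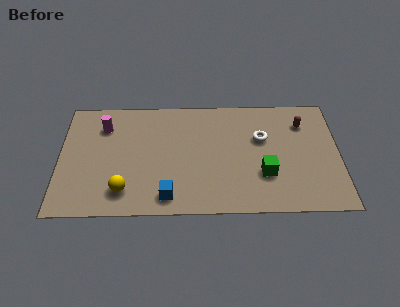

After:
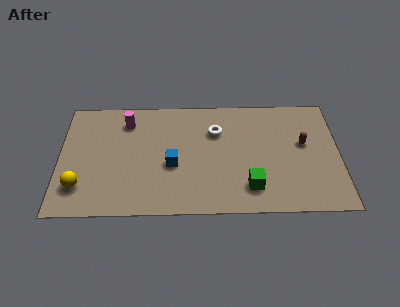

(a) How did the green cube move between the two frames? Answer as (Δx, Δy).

(-0.7, -0.8)

The green cube started near (9.8, 2.4) and ended near (9.1, 1.6).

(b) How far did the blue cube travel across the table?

2.0

From (5.2, 1.1) to (5.4, 3.1), the blue cube covered √(0.2² + 2.0²) ≈ 2.0 units.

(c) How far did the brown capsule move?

1.3

The brown capsule was near (11.7, 5.6) before and (11.7, 4.3) after, so it travelled √(0.0² + 1.3²) ≈ 1.3 units.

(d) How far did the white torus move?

2.3

From (9.7, 4.7) to (7.5, 5.2), the white torus covered √(2.2² + 0.5²) ≈ 2.3 units.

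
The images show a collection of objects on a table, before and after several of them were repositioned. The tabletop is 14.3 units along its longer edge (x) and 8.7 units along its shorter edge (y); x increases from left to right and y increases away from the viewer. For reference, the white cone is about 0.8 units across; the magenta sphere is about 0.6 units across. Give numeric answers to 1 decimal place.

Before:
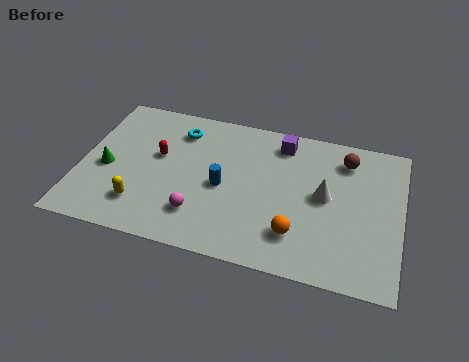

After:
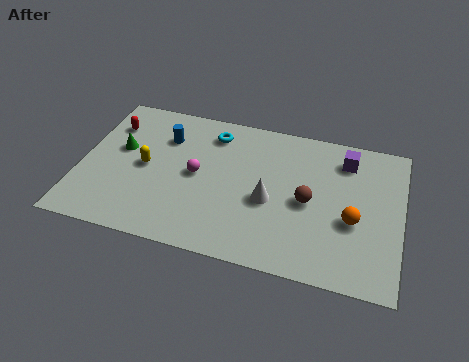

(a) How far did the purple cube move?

2.9

From (8.8, 7.3) to (11.7, 7.0), the purple cube covered √(2.9² + 0.3²) ≈ 2.9 units.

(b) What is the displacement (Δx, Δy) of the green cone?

(0.5, 1.3)

The green cone was at about (1.2, 3.8) and moved to about (1.7, 5.1).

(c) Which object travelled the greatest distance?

the blue cylinder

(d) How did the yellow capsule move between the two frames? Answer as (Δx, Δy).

(0.0, 2.3)

From the two frames, the yellow capsule sits at roughly (2.9, 2.0) before and (2.9, 4.3) after.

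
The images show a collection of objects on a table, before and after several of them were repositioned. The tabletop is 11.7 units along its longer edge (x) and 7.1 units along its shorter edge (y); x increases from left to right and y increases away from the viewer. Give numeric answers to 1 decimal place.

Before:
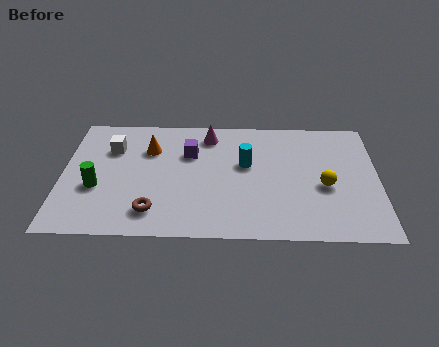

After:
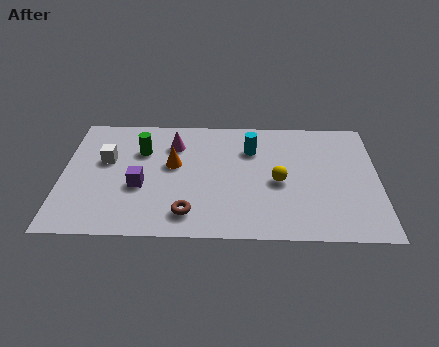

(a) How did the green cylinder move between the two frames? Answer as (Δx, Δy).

(1.6, 2.2)

The green cylinder was at about (1.3, 2.7) and moved to about (2.9, 4.9).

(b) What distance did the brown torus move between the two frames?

1.3

The brown torus was near (3.4, 1.4) before and (4.7, 1.3) after, so it travelled √(1.3² + 0.1²) ≈ 1.3 units.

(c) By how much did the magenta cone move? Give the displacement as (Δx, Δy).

(-1.3, -0.6)

The magenta cone was at about (5.4, 5.9) and moved to about (4.1, 5.3).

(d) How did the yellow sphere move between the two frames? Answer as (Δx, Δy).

(-1.7, 0.2)

The yellow sphere was at about (9.7, 3.0) and moved to about (8.0, 3.2).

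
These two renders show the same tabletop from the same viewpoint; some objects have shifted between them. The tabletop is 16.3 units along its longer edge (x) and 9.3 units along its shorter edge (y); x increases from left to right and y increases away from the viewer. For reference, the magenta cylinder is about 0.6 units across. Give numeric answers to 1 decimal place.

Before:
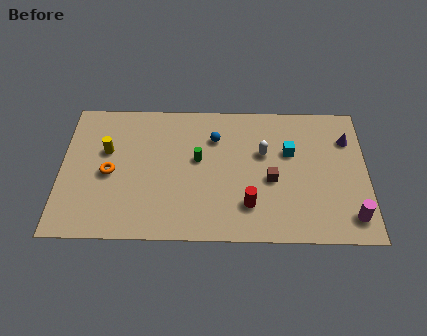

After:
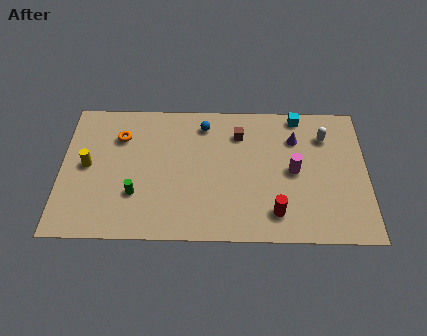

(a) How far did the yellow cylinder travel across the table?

1.4

The yellow cylinder moved from about (2.4, 5.8) to (1.4, 4.8), a distance of √(1.0² + 1.0²) ≈ 1.4.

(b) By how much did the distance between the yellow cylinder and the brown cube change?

-0.6

The distance was about 9.0 in the first image and 8.4 in the second, so they moved 0.6 units closer together.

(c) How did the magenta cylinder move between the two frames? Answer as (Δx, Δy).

(-3.0, 3.0)

The magenta cylinder started near (15.4, 1.6) and ended near (12.4, 4.6).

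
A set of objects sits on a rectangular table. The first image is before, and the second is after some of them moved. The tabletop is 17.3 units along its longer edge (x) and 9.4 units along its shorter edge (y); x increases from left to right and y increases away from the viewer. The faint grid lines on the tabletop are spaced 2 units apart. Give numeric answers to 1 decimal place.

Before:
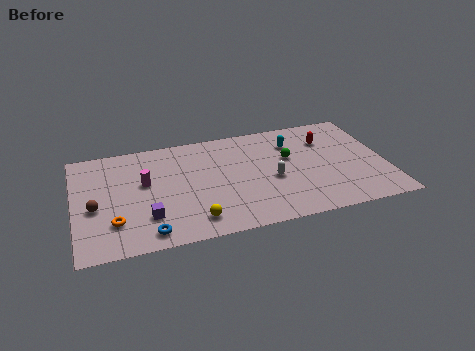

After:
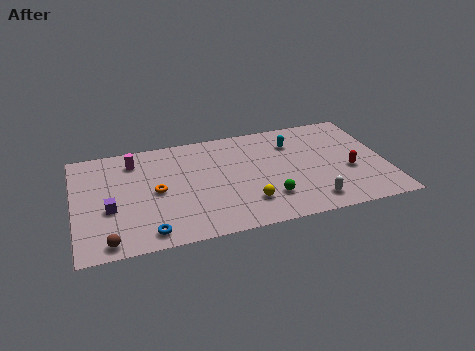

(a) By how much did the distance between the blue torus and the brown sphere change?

-1.8

They were about 4.0 units apart before and 2.2 after — 1.8 units closer together.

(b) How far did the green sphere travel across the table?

3.6

From (12.0, 5.7) to (10.6, 2.4), the green sphere covered √(1.4² + 3.3²) ≈ 3.6 units.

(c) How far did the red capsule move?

3.3

The red capsule moved from about (14.2, 6.8) to (15.2, 3.7), a distance of √(1.0² + 3.1²) ≈ 3.3.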